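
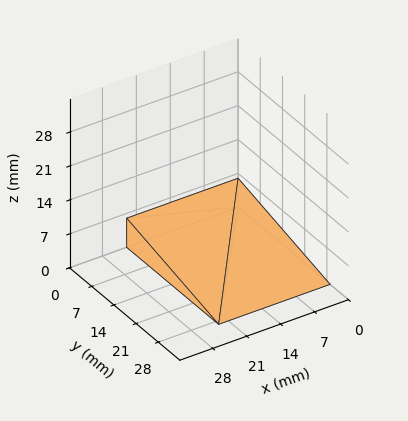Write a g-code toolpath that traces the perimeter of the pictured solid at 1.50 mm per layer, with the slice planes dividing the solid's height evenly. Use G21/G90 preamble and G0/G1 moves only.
Reading the render: the shape is a wedge (ramp): 23 × 29 mm base, rising to 6 mm along the y=0 edge and sloping linearly to z=0 at y=29 (dimensions read to the nearest mm from the axis ticks). For the g-code, the solid's height is divided into equal slices at the stated Δz and each level perimeter traced with G1 moves after a G0 lift.

; perimeter-only toolpath
G21 ; units = mm
G90 ; absolute positioning
G28 ; home
; layer 1
G0 Z1.50
G0 X0.00 Y0.00
G1 X23.00 Y0.00
G1 X23.00 Y21.75
G1 X0.00 Y21.75
G1 X0.00 Y0.00
; layer 2
G0 Z3.00
G0 X0.00 Y0.00
G1 X23.00 Y0.00
G1 X23.00 Y14.50
G1 X0.00 Y14.50
G1 X0.00 Y0.00
; layer 3
G0 Z4.50
G0 X0.00 Y0.00
G1 X23.00 Y0.00
G1 X23.00 Y7.25
G1 X0.00 Y7.25
G1 X0.00 Y0.00
M2 ; end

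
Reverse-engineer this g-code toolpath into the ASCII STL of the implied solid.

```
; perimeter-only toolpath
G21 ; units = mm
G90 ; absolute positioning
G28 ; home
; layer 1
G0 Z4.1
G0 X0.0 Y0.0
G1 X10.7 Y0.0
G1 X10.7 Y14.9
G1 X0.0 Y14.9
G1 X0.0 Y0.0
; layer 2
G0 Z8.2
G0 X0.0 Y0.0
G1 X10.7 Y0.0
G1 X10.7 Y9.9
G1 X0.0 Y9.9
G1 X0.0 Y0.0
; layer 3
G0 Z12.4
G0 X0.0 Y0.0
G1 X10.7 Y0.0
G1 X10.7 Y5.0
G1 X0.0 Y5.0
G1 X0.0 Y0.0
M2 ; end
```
solid part
  facet normal 0.0000 0.0000 -1.0000
    outer loop
      vertex 10.7 19.8 0.0
      vertex 10.7 0.0 0.0
      vertex 0.0 0.0 0.0
    endloop
  endfacet
  facet normal 0.0000 0.0000 -1.0000
    outer loop
      vertex 0.0 19.8 0.0
      vertex 10.7 19.8 0.0
      vertex 0.0 0.0 0.0
    endloop
  endfacet
  facet normal 0.0000 -1.0000 0.0000
    outer loop
      vertex 0.0 0.0 0.0
      vertex 10.7 0.0 0.0
      vertex 10.7 0.0 16.5
    endloop
  endfacet
  facet normal 0.0000 -1.0000 0.0000
    outer loop
      vertex 0.0 0.0 0.0
      vertex 10.7 0.0 16.5
      vertex 0.0 0.0 16.5
    endloop
  endfacet
  facet normal 0.0000 0.6402 0.7682
    outer loop
      vertex 0.0 0.0 16.5
      vertex 10.7 0.0 16.5
      vertex 10.7 19.8 0.0
    endloop
  endfacet
  facet normal 0.0000 0.6402 0.7682
    outer loop
      vertex 0.0 0.0 16.5
      vertex 10.7 19.8 0.0
      vertex 0.0 19.8 0.0
    endloop
  endfacet
  facet normal -1.0000 0.0000 0.0000
    outer loop
      vertex 0.0 0.0 16.5
      vertex 0.0 19.8 0.0
      vertex 0.0 0.0 0.0
    endloop
  endfacet
  facet normal 1.0000 0.0000 0.0000
    outer loop
      vertex 10.7 0.0 0.0
      vertex 10.7 19.8 0.0
      vertex 10.7 0.0 16.5
    endloop
  endfacet
endsolid part

The G0 Z moves step by Δz≈4.1 mm. The G1 loops shrink linearly with z, so the solid tapers from its base footprint up to z≈16.5. Closing with a flat bottom cap and the tapered top and triangulating gives 8 facets — a wedge (ramp): 10.7 × 19.8 mm base, rising to 16.5 mm along the y=0 edge and sloping linearly to z=0 at y=19.8.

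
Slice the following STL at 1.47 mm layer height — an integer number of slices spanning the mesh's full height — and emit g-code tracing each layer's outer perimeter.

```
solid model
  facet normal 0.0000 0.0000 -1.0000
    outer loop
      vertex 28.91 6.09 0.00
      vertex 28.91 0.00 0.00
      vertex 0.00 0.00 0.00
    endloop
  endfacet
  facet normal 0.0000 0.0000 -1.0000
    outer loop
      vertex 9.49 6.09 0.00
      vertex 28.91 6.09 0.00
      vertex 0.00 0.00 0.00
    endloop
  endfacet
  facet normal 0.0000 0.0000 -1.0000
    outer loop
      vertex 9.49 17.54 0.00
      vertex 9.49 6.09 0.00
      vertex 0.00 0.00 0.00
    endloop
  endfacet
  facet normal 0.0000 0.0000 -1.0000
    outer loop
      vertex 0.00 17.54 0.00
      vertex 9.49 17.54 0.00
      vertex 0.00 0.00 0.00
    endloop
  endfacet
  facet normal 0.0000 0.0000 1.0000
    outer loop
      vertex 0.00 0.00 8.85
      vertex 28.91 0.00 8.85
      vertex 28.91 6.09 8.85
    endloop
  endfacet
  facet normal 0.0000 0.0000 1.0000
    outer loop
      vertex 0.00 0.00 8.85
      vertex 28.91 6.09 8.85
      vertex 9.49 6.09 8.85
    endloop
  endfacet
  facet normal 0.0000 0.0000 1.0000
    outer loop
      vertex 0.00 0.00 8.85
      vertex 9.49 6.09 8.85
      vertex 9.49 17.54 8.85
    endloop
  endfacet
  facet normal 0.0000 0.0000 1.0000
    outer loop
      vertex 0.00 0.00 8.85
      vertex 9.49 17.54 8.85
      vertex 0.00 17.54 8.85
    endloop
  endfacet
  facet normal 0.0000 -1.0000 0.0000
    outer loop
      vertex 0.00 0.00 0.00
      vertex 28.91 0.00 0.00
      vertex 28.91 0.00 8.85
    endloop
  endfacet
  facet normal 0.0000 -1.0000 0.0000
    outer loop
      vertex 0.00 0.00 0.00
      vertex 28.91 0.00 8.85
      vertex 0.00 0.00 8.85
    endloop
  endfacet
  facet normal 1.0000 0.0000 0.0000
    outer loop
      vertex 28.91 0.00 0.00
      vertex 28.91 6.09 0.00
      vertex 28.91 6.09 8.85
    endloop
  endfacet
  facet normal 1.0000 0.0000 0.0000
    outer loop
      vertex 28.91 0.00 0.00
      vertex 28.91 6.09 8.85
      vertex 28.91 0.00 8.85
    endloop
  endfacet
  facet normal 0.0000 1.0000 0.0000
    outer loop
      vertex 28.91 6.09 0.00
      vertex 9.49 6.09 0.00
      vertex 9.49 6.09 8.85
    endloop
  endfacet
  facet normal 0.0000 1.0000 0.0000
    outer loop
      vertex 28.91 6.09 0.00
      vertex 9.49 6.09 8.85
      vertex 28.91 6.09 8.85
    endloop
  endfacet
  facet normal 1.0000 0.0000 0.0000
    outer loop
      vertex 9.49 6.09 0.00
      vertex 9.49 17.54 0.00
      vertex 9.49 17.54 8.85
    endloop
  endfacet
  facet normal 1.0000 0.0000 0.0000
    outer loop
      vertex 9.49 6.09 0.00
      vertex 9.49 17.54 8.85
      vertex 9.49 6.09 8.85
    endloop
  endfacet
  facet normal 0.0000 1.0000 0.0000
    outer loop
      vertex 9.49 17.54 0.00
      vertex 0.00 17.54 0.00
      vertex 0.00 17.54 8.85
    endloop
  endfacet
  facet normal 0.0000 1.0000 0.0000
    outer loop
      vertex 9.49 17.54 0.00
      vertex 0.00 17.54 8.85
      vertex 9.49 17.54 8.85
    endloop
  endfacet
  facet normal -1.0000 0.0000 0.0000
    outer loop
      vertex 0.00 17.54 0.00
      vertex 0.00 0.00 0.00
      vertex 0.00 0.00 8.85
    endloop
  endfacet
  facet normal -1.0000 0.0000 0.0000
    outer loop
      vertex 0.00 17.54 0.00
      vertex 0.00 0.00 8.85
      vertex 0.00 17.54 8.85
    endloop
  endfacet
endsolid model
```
; perimeter-only toolpath
G21 ; units = mm
G90 ; absolute positioning
G28 ; home
; layer 1
G0 Z1.47
G0 X0.00 Y0.00
G1 X28.91 Y0.00
G1 X28.91 Y6.09
G1 X9.49 Y6.09
G1 X9.49 Y17.54
G1 X0.00 Y17.54
G1 X0.00 Y0.00
; layer 2
G0 Z2.95
G0 X0.00 Y0.00
G1 X28.91 Y0.00
G1 X28.91 Y6.09
G1 X9.49 Y6.09
G1 X9.49 Y17.54
G1 X0.00 Y17.54
G1 X0.00 Y0.00
; layer 3
G0 Z4.42
G0 X0.00 Y0.00
G1 X28.91 Y0.00
G1 X28.91 Y6.09
G1 X9.49 Y6.09
G1 X9.49 Y17.54
G1 X0.00 Y17.54
G1 X0.00 Y0.00
; layer 4
G0 Z5.90
G0 X0.00 Y0.00
G1 X28.91 Y0.00
G1 X28.91 Y6.09
G1 X9.49 Y6.09
G1 X9.49 Y17.54
G1 X0.00 Y17.54
G1 X0.00 Y0.00
; layer 5
G0 Z7.37
G0 X0.00 Y0.00
G1 X28.91 Y0.00
G1 X28.91 Y6.09
G1 X9.49 Y6.09
G1 X9.49 Y17.54
G1 X0.00 Y17.54
G1 X0.00 Y0.00
; layer 6
G0 Z8.85
G0 X0.00 Y0.00
G1 X28.91 Y0.00
G1 X28.91 Y6.09
G1 X9.49 Y6.09
G1 X9.49 Y17.54
G1 X0.00 Y17.54
G1 X0.00 Y0.00
M2 ; end

The solid is an L-shaped prism: outer 28.9 × 17.5 mm, arm thicknesses ≈ 6.09 mm (horizontal) and 9.49 mm (vertical), extruded 8.85 mm in z. Slicing at Δz = 1.47 mm — 6 equal slices spanning the solid's height, so layer i sits at z = i·h/6 — gives 6 non-empty perimeters. Each is a 6-segment closed polygon; G0 lifts to the layer z and rapids to the start vertex, then G1 traces the edges.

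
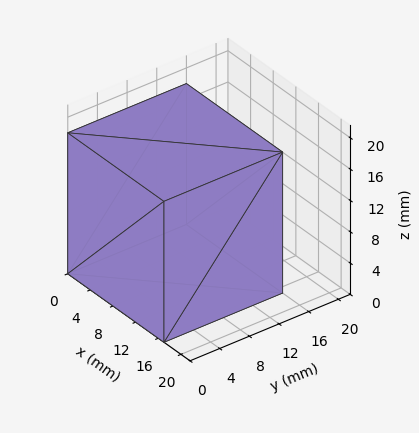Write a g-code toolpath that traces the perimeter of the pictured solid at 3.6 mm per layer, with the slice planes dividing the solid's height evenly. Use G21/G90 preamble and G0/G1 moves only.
Reading the render: the shape is a rectangular box, roughly 17 × 16 mm footprint and 18 mm tall (dimensions read to the nearest mm from the axis ticks). For the g-code, the solid's height is divided into equal slices at the stated Δz and each level perimeter traced with G1 moves after a G0 lift.

; perimeter-only toolpath
G21 ; units = mm
G90 ; absolute positioning
G28 ; home
; layer 1
G0 Z3.6
G0 X0.0 Y0.0
G1 X17.0 Y0.0
G1 X17.0 Y16.0
G1 X0.0 Y16.0
G1 X0.0 Y0.0
; layer 2
G0 Z7.2
G0 X0.0 Y0.0
G1 X17.0 Y0.0
G1 X17.0 Y16.0
G1 X0.0 Y16.0
G1 X0.0 Y0.0
; layer 3
G0 Z10.8
G0 X0.0 Y0.0
G1 X17.0 Y0.0
G1 X17.0 Y16.0
G1 X0.0 Y16.0
G1 X0.0 Y0.0
; layer 4
G0 Z14.4
G0 X0.0 Y0.0
G1 X17.0 Y0.0
G1 X17.0 Y16.0
G1 X0.0 Y16.0
G1 X0.0 Y0.0
; layer 5
G0 Z18.0
G0 X0.0 Y0.0
G1 X17.0 Y0.0
G1 X17.0 Y16.0
G1 X0.0 Y16.0
G1 X0.0 Y0.0
M2 ; end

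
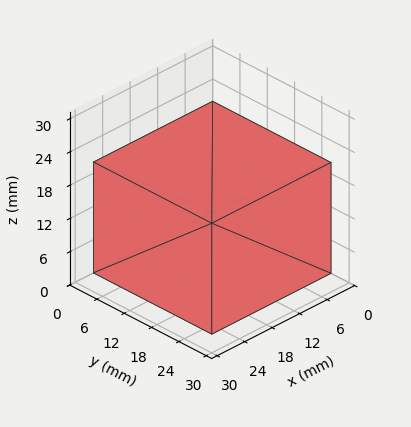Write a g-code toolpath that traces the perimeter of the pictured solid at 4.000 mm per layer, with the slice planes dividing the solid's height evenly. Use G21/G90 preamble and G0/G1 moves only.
Reading the render: the shape is a rectangular box, roughly 26 × 26 mm footprint and 20 mm tall (dimensions read to the nearest mm from the axis ticks). For the g-code, the solid's height is divided into equal slices at the stated Δz and each level perimeter traced with G1 moves after a G0 lift.

; perimeter-only toolpath
G21 ; units = mm
G90 ; absolute positioning
G28 ; home
; layer 1
G0 Z4.000
G0 X0.000 Y0.000
G1 X26.000 Y0.000
G1 X26.000 Y26.000
G1 X0.000 Y26.000
G1 X0.000 Y0.000
; layer 2
G0 Z8.000
G0 X0.000 Y0.000
G1 X26.000 Y0.000
G1 X26.000 Y26.000
G1 X0.000 Y26.000
G1 X0.000 Y0.000
; layer 3
G0 Z12.000
G0 X0.000 Y0.000
G1 X26.000 Y0.000
G1 X26.000 Y26.000
G1 X0.000 Y26.000
G1 X0.000 Y0.000
; layer 4
G0 Z16.000
G0 X0.000 Y0.000
G1 X26.000 Y0.000
G1 X26.000 Y26.000
G1 X0.000 Y26.000
G1 X0.000 Y0.000
; layer 5
G0 Z20.000
G0 X0.000 Y0.000
G1 X26.000 Y0.000
G1 X26.000 Y26.000
G1 X0.000 Y26.000
G1 X0.000 Y0.000
M2 ; end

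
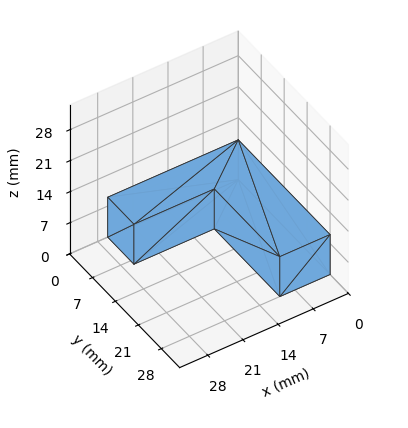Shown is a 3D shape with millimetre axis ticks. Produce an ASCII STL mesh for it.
Reading the render: the shape is an L-shaped prism: outer 26 × 28 mm, arm thicknesses ≈ 8 mm (horizontal) and 10 mm (vertical), extruded 9 mm in z (dimensions read to the nearest mm from the axis ticks). For the STL, each face is triangulated and given an outward normal.

solid part
  facet normal 0.0000 0.0000 -1.0000
    outer loop
      vertex 26.000 8.000 0.000
      vertex 26.000 0.000 0.000
      vertex 0.000 0.000 0.000
    endloop
  endfacet
  facet normal 0.0000 0.0000 -1.0000
    outer loop
      vertex 10.000 8.000 0.000
      vertex 26.000 8.000 0.000
      vertex 0.000 0.000 0.000
    endloop
  endfacet
  facet normal 0.0000 0.0000 -1.0000
    outer loop
      vertex 10.000 28.000 0.000
      vertex 10.000 8.000 0.000
      vertex 0.000 0.000 0.000
    endloop
  endfacet
  facet normal 0.0000 0.0000 -1.0000
    outer loop
      vertex 0.000 28.000 0.000
      vertex 10.000 28.000 0.000
      vertex 0.000 0.000 0.000
    endloop
  endfacet
  facet normal 0.0000 0.0000 1.0000
    outer loop
      vertex 0.000 0.000 9.000
      vertex 26.000 0.000 9.000
      vertex 26.000 8.000 9.000
    endloop
  endfacet
  facet normal 0.0000 0.0000 1.0000
    outer loop
      vertex 0.000 0.000 9.000
      vertex 26.000 8.000 9.000
      vertex 10.000 8.000 9.000
    endloop
  endfacet
  facet normal 0.0000 0.0000 1.0000
    outer loop
      vertex 0.000 0.000 9.000
      vertex 10.000 8.000 9.000
      vertex 10.000 28.000 9.000
    endloop
  endfacet
  facet normal 0.0000 0.0000 1.0000
    outer loop
      vertex 0.000 0.000 9.000
      vertex 10.000 28.000 9.000
      vertex 0.000 28.000 9.000
    endloop
  endfacet
  facet normal 0.0000 -1.0000 0.0000
    outer loop
      vertex 0.000 0.000 0.000
      vertex 26.000 0.000 0.000
      vertex 26.000 0.000 9.000
    endloop
  endfacet
  facet normal 0.0000 -1.0000 0.0000
    outer loop
      vertex 0.000 0.000 0.000
      vertex 26.000 0.000 9.000
      vertex 0.000 0.000 9.000
    endloop
  endfacet
  facet normal 1.0000 0.0000 0.0000
    outer loop
      vertex 26.000 0.000 0.000
      vertex 26.000 8.000 0.000
      vertex 26.000 8.000 9.000
    endloop
  endfacet
  facet normal 1.0000 0.0000 0.0000
    outer loop
      vertex 26.000 0.000 0.000
      vertex 26.000 8.000 9.000
      vertex 26.000 0.000 9.000
    endloop
  endfacet
  facet normal 0.0000 1.0000 0.0000
    outer loop
      vertex 26.000 8.000 0.000
      vertex 10.000 8.000 0.000
      vertex 10.000 8.000 9.000
    endloop
  endfacet
  facet normal 0.0000 1.0000 0.0000
    outer loop
      vertex 26.000 8.000 0.000
      vertex 10.000 8.000 9.000
      vertex 26.000 8.000 9.000
    endloop
  endfacet
  facet normal 1.0000 0.0000 0.0000
    outer loop
      vertex 10.000 8.000 0.000
      vertex 10.000 28.000 0.000
      vertex 10.000 28.000 9.000
    endloop
  endfacet
  facet normal 1.0000 0.0000 0.0000
    outer loop
      vertex 10.000 8.000 0.000
      vertex 10.000 28.000 9.000
      vertex 10.000 8.000 9.000
    endloop
  endfacet
  facet normal 0.0000 1.0000 0.0000
    outer loop
      vertex 10.000 28.000 0.000
      vertex 0.000 28.000 0.000
      vertex 0.000 28.000 9.000
    endloop
  endfacet
  facet normal 0.0000 1.0000 0.0000
    outer loop
      vertex 10.000 28.000 0.000
      vertex 0.000 28.000 9.000
      vertex 10.000 28.000 9.000
    endloop
  endfacet
  facet normal -1.0000 0.0000 0.0000
    outer loop
      vertex 0.000 28.000 0.000
      vertex 0.000 0.000 0.000
      vertex 0.000 0.000 9.000
    endloop
  endfacet
  facet normal -1.0000 0.0000 0.0000
    outer loop
      vertex 0.000 28.000 0.000
      vertex 0.000 0.000 9.000
      vertex 0.000 28.000 9.000
    endloop
  endfacet
endsolid part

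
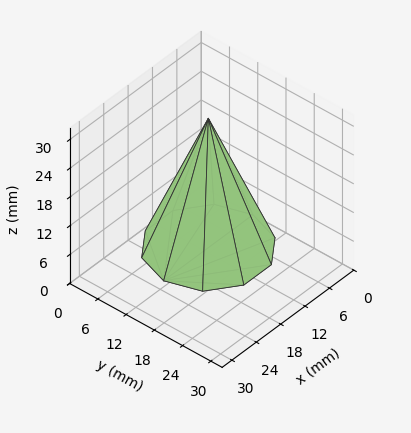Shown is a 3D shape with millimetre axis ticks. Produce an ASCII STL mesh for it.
Reading the render: the shape is a regular 10-sided pyramid, base circumscribed radius ≈ 11 mm, apex at z ≈ 27 mm (dimensions read to the nearest mm from the axis ticks). For the STL, each face is triangulated and given an outward normal.

solid part
  facet normal 0.0000 0.0000 -1.0000
    outer loop
      vertex 14.40 21.46 0.00
      vertex 19.90 17.47 0.00
      vertex 22.00 11.00 0.00
    endloop
  endfacet
  facet normal 0.0000 0.0000 -1.0000
    outer loop
      vertex 7.60 21.46 0.00
      vertex 14.40 21.46 0.00
      vertex 22.00 11.00 0.00
    endloop
  endfacet
  facet normal 0.0000 0.0000 -1.0000
    outer loop
      vertex 2.10 17.47 0.00
      vertex 7.60 21.46 0.00
      vertex 22.00 11.00 0.00
    endloop
  endfacet
  facet normal 0.0000 0.0000 -1.0000
    outer loop
      vertex 0.00 11.00 0.00
      vertex 2.10 17.47 0.00
      vertex 22.00 11.00 0.00
    endloop
  endfacet
  facet normal 0.0000 0.0000 -1.0000
    outer loop
      vertex 2.10 4.53 0.00
      vertex 0.00 11.00 0.00
      vertex 22.00 11.00 0.00
    endloop
  endfacet
  facet normal 0.0000 0.0000 -1.0000
    outer loop
      vertex 7.60 0.54 0.00
      vertex 2.10 4.53 0.00
      vertex 22.00 11.00 0.00
    endloop
  endfacet
  facet normal 0.0000 0.0000 -1.0000
    outer loop
      vertex 14.40 0.54 0.00
      vertex 7.60 0.54 0.00
      vertex 22.00 11.00 0.00
    endloop
  endfacet
  facet normal 0.0000 0.0000 -1.0000
    outer loop
      vertex 19.90 4.53 0.00
      vertex 14.40 0.54 0.00
      vertex 22.00 11.00 0.00
    endloop
  endfacet
  facet normal 0.8869 0.2879 0.3613
    outer loop
      vertex 22.00 11.00 0.00
      vertex 19.90 17.47 0.00
      vertex 11.00 11.00 27.00
    endloop
  endfacet
  facet normal 0.5475 0.7547 0.3613
    outer loop
      vertex 19.90 17.47 0.00
      vertex 14.40 21.46 0.00
      vertex 11.00 11.00 27.00
    endloop
  endfacet
  facet normal 0.0000 0.9325 0.3612
    outer loop
      vertex 14.40 21.46 0.00
      vertex 7.60 21.46 0.00
      vertex 11.00 11.00 27.00
    endloop
  endfacet
  facet normal -0.5475 0.7547 0.3613
    outer loop
      vertex 7.60 21.46 0.00
      vertex 2.10 17.47 0.00
      vertex 11.00 11.00 27.00
    endloop
  endfacet
  facet normal -0.8869 0.2879 0.3613
    outer loop
      vertex 2.10 17.47 0.00
      vertex 0.00 11.00 0.00
      vertex 11.00 11.00 27.00
    endloop
  endfacet
  facet normal -0.8869 -0.2879 0.3613
    outer loop
      vertex 0.00 11.00 0.00
      vertex 2.10 4.53 0.00
      vertex 11.00 11.00 27.00
    endloop
  endfacet
  facet normal -0.5475 -0.7547 0.3613
    outer loop
      vertex 2.10 4.53 0.00
      vertex 7.60 0.54 0.00
      vertex 11.00 11.00 27.00
    endloop
  endfacet
  facet normal 0.0000 -0.9325 0.3612
    outer loop
      vertex 7.60 0.54 0.00
      vertex 14.40 0.54 0.00
      vertex 11.00 11.00 27.00
    endloop
  endfacet
  facet normal 0.5475 -0.7547 0.3613
    outer loop
      vertex 14.40 0.54 0.00
      vertex 19.90 4.53 0.00
      vertex 11.00 11.00 27.00
    endloop
  endfacet
  facet normal 0.8869 -0.2879 0.3613
    outer loop
      vertex 19.90 4.53 0.00
      vertex 22.00 11.00 0.00
      vertex 11.00 11.00 27.00
    endloop
  endfacet
endsolid part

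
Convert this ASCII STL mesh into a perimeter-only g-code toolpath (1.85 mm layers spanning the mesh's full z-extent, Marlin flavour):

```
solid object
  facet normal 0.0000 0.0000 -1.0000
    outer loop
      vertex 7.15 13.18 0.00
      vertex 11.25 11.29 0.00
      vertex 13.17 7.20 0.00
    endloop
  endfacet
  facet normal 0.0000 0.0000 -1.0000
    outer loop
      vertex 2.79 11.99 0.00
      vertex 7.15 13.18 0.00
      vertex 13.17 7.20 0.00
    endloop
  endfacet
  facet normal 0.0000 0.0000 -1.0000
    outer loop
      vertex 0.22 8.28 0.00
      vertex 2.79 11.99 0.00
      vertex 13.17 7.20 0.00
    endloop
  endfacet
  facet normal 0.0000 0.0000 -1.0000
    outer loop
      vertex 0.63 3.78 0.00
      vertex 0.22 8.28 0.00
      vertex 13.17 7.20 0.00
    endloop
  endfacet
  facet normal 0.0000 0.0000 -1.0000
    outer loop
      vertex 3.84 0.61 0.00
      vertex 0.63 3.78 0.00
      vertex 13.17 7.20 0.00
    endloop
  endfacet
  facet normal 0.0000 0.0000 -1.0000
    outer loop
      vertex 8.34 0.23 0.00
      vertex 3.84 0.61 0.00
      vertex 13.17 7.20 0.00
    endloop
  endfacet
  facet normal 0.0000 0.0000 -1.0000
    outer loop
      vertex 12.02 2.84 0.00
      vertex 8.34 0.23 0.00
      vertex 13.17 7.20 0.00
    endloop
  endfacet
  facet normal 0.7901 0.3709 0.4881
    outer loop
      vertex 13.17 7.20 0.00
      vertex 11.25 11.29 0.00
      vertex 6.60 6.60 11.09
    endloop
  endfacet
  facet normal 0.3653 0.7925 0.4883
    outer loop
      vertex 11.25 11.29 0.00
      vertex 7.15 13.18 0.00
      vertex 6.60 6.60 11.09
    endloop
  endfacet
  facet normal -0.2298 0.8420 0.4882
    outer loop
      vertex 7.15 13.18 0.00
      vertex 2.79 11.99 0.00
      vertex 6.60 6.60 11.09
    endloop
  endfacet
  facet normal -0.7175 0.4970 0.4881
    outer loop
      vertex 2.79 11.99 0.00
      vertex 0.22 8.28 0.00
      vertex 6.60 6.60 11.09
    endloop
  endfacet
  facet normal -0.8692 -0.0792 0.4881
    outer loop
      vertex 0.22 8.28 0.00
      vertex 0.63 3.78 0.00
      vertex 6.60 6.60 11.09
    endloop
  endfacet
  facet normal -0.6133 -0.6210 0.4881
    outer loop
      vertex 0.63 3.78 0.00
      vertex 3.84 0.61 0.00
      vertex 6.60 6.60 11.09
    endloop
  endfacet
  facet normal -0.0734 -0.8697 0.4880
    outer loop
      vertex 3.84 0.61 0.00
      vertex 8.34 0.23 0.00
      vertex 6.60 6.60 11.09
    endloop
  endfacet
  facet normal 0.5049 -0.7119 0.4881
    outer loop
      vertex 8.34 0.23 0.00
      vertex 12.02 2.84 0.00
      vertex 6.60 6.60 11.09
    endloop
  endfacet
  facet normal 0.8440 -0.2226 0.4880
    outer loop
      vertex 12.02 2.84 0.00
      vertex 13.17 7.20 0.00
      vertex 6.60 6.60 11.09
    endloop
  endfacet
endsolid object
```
; perimeter-only toolpath
G21 ; units = mm
G90 ; absolute positioning
G28 ; home
; layer 1
G0 Z1.85
G0 X12.07 Y7.10
G1 X10.48 Y10.51
G1 X7.06 Y12.08
G1 X3.43 Y11.09
G1 X1.28 Y8.00
G1 X1.63 Y4.25
G1 X4.30 Y1.61
G1 X8.05 Y1.29
G1 X11.12 Y3.47
G1 X12.07 Y7.10
; layer 2
G0 Z3.70
G0 X10.98 Y7.00
G1 X9.70 Y9.73
G1 X6.97 Y10.99
G1 X4.06 Y10.19
G1 X2.35 Y7.72
G1 X2.62 Y4.72
G1 X4.76 Y2.61
G1 X7.76 Y2.35
G1 X10.21 Y4.09
G1 X10.98 Y7.00
; layer 3
G0 Z5.54
G0 X9.88 Y6.90
G1 X8.93 Y8.95
G1 X6.88 Y9.89
G1 X4.70 Y9.29
G1 X3.41 Y7.44
G1 X3.61 Y5.19
G1 X5.22 Y3.60
G1 X7.47 Y3.42
G1 X9.31 Y4.72
G1 X9.88 Y6.90
; layer 4
G0 Z7.39
G0 X8.79 Y6.80
G1 X8.15 Y8.16
G1 X6.78 Y8.79
G1 X5.33 Y8.40
G1 X4.47 Y7.16
G1 X4.61 Y5.66
G1 X5.68 Y4.60
G1 X7.18 Y4.48
G1 X8.41 Y5.35
G1 X8.79 Y6.80
; layer 5
G0 Z9.24
G0 X7.69 Y6.70
G1 X7.38 Y7.38
G1 X6.69 Y7.70
G1 X5.96 Y7.50
G1 X5.54 Y6.88
G1 X5.61 Y6.13
G1 X6.14 Y5.60
G1 X6.89 Y5.54
G1 X7.50 Y5.97
G1 X7.69 Y6.70
M2 ; end

The solid is a regular 9-sided pyramid, base circumscribed radius ≈ 6.6 mm, apex at z ≈ 11.1 mm. Slicing at Δz = 1.85 mm — 6 equal slices spanning the solid's height, so layer i sits at z = i·h/6 — gives 5 non-empty perimeters. Each is a 9-segment closed polygon; G0 lifts to the layer z and rapids to the start vertex, then G1 traces the edges. The cross-section shrinks linearly with z (the slice at the apex is degenerate and omitted).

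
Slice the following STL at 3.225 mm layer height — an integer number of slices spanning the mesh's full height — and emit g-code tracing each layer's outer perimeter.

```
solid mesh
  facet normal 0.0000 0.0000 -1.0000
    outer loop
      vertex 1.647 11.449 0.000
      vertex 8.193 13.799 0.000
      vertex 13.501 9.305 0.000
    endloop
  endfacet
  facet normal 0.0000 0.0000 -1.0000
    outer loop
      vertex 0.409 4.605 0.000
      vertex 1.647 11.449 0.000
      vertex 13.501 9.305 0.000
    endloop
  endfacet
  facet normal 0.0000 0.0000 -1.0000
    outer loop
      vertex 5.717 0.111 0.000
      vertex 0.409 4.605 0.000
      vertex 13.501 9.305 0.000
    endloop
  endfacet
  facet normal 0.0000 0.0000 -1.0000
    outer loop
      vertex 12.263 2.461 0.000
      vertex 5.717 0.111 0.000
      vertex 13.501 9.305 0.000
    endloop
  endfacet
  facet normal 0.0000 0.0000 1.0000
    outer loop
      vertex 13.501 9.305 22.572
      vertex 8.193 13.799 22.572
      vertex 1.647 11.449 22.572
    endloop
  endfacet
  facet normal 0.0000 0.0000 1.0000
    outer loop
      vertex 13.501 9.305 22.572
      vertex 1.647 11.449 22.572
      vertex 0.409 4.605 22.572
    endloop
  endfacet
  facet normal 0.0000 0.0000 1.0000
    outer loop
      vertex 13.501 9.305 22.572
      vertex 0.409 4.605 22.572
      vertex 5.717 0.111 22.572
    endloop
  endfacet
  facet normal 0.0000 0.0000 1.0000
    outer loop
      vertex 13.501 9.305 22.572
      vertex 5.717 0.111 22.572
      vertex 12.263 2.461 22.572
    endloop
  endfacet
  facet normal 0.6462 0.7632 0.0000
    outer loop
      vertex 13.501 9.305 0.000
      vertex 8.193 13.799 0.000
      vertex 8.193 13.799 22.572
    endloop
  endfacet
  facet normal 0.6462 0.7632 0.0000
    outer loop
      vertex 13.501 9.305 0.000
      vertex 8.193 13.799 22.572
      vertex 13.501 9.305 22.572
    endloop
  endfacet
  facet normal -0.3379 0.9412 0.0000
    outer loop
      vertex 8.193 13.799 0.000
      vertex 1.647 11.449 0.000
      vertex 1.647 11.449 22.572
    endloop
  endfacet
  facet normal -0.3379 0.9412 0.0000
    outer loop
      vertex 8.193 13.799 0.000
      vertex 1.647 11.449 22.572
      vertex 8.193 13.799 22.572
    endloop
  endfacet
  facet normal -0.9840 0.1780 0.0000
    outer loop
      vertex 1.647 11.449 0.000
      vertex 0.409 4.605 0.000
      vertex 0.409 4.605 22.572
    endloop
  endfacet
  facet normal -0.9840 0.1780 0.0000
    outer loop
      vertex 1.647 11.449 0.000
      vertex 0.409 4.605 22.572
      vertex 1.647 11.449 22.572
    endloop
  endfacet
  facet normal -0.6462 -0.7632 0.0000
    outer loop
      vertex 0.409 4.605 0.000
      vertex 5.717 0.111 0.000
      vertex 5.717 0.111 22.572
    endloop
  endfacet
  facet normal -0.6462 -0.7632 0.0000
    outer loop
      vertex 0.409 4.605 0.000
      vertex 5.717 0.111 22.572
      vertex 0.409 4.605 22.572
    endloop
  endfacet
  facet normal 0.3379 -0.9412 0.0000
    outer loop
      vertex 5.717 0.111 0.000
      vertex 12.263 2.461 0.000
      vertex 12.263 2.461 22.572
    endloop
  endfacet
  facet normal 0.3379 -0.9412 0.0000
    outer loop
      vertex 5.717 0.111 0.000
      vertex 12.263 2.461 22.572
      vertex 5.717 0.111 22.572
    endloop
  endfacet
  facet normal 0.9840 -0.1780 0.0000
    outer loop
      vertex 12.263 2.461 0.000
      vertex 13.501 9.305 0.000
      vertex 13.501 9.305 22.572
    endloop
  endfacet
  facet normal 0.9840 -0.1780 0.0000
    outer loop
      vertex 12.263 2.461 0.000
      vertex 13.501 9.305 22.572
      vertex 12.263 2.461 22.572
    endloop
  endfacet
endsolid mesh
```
; perimeter-only toolpath
G21 ; units = mm
G90 ; absolute positioning
G28 ; home
; layer 1
G0 Z3.225
G0 X13.501 Y9.305
G1 X8.193 Y13.799
G1 X1.647 Y11.449
G1 X0.409 Y4.605
G1 X5.717 Y0.111
G1 X12.263 Y2.461
G1 X13.501 Y9.305
; layer 2
G0 Z6.449
G0 X13.501 Y9.305
G1 X8.193 Y13.799
G1 X1.647 Y11.449
G1 X0.409 Y4.605
G1 X5.717 Y0.111
G1 X12.263 Y2.461
G1 X13.501 Y9.305
; layer 3
G0 Z9.674
G0 X13.501 Y9.305
G1 X8.193 Y13.799
G1 X1.647 Y11.449
G1 X0.409 Y4.605
G1 X5.717 Y0.111
G1 X12.263 Y2.461
G1 X13.501 Y9.305
; layer 4
G0 Z12.898
G0 X13.501 Y9.305
G1 X8.193 Y13.799
G1 X1.647 Y11.449
G1 X0.409 Y4.605
G1 X5.717 Y0.111
G1 X12.263 Y2.461
G1 X13.501 Y9.305
; layer 5
G0 Z16.123
G0 X13.501 Y9.305
G1 X8.193 Y13.799
G1 X1.647 Y11.449
G1 X0.409 Y4.605
G1 X5.717 Y0.111
G1 X12.263 Y2.461
G1 X13.501 Y9.305
; layer 6
G0 Z19.347
G0 X13.501 Y9.305
G1 X8.193 Y13.799
G1 X1.647 Y11.449
G1 X0.409 Y4.605
G1 X5.717 Y0.111
G1 X12.263 Y2.461
G1 X13.501 Y9.305
; layer 7
G0 Z22.572
G0 X13.501 Y9.305
G1 X8.193 Y13.799
G1 X1.647 Y11.449
G1 X0.409 Y4.605
G1 X5.717 Y0.111
G1 X12.263 Y2.461
G1 X13.501 Y9.305
M2 ; end

The solid is a regular 6-sided prism (a cylinder approximated with 6 flat sides), circumscribed radius ≈ 6.96 mm, height ≈ 22.6 mm. Slicing at Δz = 3.225 mm — 7 equal slices spanning the solid's height, so layer i sits at z = i·h/7 — gives 7 non-empty perimeters. Each is a 6-segment closed polygon; G0 lifts to the layer z and rapids to the start vertex, then G1 traces the edges.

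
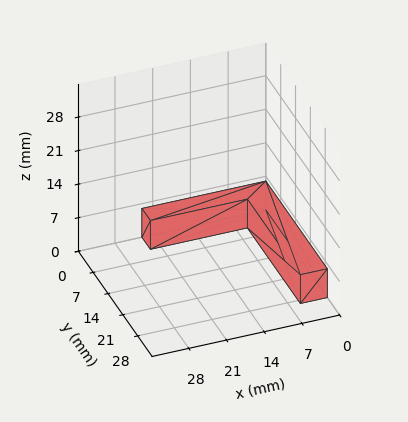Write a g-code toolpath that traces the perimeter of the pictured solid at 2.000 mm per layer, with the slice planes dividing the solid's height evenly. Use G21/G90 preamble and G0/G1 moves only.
Reading the render: the shape is an L-shaped prism: outer 23 × 29 mm, arm thicknesses ≈ 4 mm (horizontal) and 5 mm (vertical), extruded 6 mm in z (dimensions read to the nearest mm from the axis ticks). For the g-code, the solid's height is divided into equal slices at the stated Δz and each level perimeter traced with G1 moves after a G0 lift.

; perimeter-only toolpath
G21 ; units = mm
G90 ; absolute positioning
G28 ; home
; layer 1
G0 Z2.000
G0 X0.000 Y0.000
G1 X23.000 Y0.000
G1 X23.000 Y4.000
G1 X5.000 Y4.000
G1 X5.000 Y29.000
G1 X0.000 Y29.000
G1 X0.000 Y0.000
; layer 2
G0 Z4.000
G0 X0.000 Y0.000
G1 X23.000 Y0.000
G1 X23.000 Y4.000
G1 X5.000 Y4.000
G1 X5.000 Y29.000
G1 X0.000 Y29.000
G1 X0.000 Y0.000
; layer 3
G0 Z6.000
G0 X0.000 Y0.000
G1 X23.000 Y0.000
G1 X23.000 Y4.000
G1 X5.000 Y4.000
G1 X5.000 Y29.000
G1 X0.000 Y29.000
G1 X0.000 Y0.000
M2 ; end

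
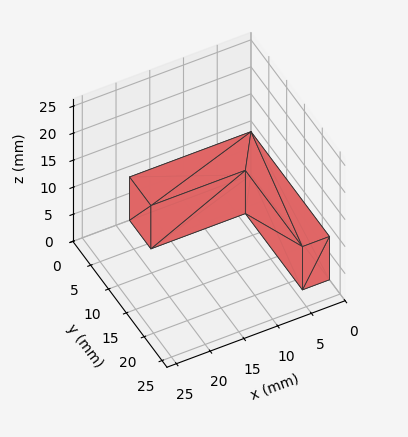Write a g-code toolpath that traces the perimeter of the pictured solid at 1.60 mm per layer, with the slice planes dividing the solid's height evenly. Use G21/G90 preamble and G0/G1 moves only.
Reading the render: the shape is an L-shaped prism: outer 18 × 22 mm, arm thicknesses ≈ 6 mm (horizontal) and 4 mm (vertical), extruded 8 mm in z (dimensions read to the nearest mm from the axis ticks). For the g-code, the solid's height is divided into equal slices at the stated Δz and each level perimeter traced with G1 moves after a G0 lift.

; perimeter-only toolpath
G21 ; units = mm
G90 ; absolute positioning
G28 ; home
; layer 1
G0 Z1.60
G0 X0.00 Y0.00
G1 X18.00 Y0.00
G1 X18.00 Y6.00
G1 X4.00 Y6.00
G1 X4.00 Y22.00
G1 X0.00 Y22.00
G1 X0.00 Y0.00
; layer 2
G0 Z3.20
G0 X0.00 Y0.00
G1 X18.00 Y0.00
G1 X18.00 Y6.00
G1 X4.00 Y6.00
G1 X4.00 Y22.00
G1 X0.00 Y22.00
G1 X0.00 Y0.00
; layer 3
G0 Z4.80
G0 X0.00 Y0.00
G1 X18.00 Y0.00
G1 X18.00 Y6.00
G1 X4.00 Y6.00
G1 X4.00 Y22.00
G1 X0.00 Y22.00
G1 X0.00 Y0.00
; layer 4
G0 Z6.40
G0 X0.00 Y0.00
G1 X18.00 Y0.00
G1 X18.00 Y6.00
G1 X4.00 Y6.00
G1 X4.00 Y22.00
G1 X0.00 Y22.00
G1 X0.00 Y0.00
; layer 5
G0 Z8.00
G0 X0.00 Y0.00
G1 X18.00 Y0.00
G1 X18.00 Y6.00
G1 X4.00 Y6.00
G1 X4.00 Y22.00
G1 X0.00 Y22.00
G1 X0.00 Y0.00
M2 ; end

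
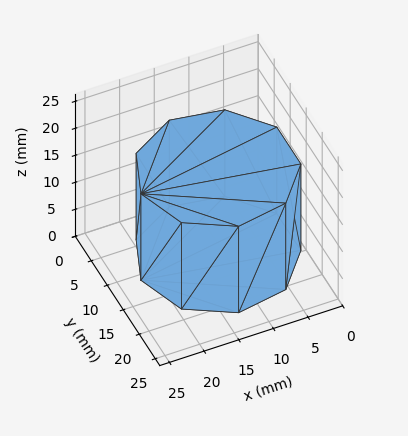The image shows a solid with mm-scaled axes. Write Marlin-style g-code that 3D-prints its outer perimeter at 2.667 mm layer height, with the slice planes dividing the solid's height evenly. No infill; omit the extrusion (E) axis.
Reading the render: the shape is a regular 9-sided prism (a cylinder approximated with 9 flat sides), circumscribed radius ≈ 11 mm, height ≈ 16 mm (dimensions read to the nearest mm from the axis ticks). For the g-code, the solid's height is divided into equal slices at the stated Δz and each level perimeter traced with G1 moves after a G0 lift.

; perimeter-only toolpath
G21 ; units = mm
G90 ; absolute positioning
G28 ; home
; layer 1
G0 Z2.667
G0 X22.000 Y11.000
G1 X19.426 Y18.071
G1 X12.910 Y21.833
G1 X5.500 Y20.526
G1 X0.663 Y14.762
G1 X0.663 Y7.238
G1 X5.500 Y1.474
G1 X12.910 Y0.167
G1 X19.426 Y3.929
G1 X22.000 Y11.000
; layer 2
G0 Z5.333
G0 X22.000 Y11.000
G1 X19.426 Y18.071
G1 X12.910 Y21.833
G1 X5.500 Y20.526
G1 X0.663 Y14.762
G1 X0.663 Y7.238
G1 X5.500 Y1.474
G1 X12.910 Y0.167
G1 X19.426 Y3.929
G1 X22.000 Y11.000
; layer 3
G0 Z8.000
G0 X22.000 Y11.000
G1 X19.426 Y18.071
G1 X12.910 Y21.833
G1 X5.500 Y20.526
G1 X0.663 Y14.762
G1 X0.663 Y7.238
G1 X5.500 Y1.474
G1 X12.910 Y0.167
G1 X19.426 Y3.929
G1 X22.000 Y11.000
; layer 4
G0 Z10.667
G0 X22.000 Y11.000
G1 X19.426 Y18.071
G1 X12.910 Y21.833
G1 X5.500 Y20.526
G1 X0.663 Y14.762
G1 X0.663 Y7.238
G1 X5.500 Y1.474
G1 X12.910 Y0.167
G1 X19.426 Y3.929
G1 X22.000 Y11.000
; layer 5
G0 Z13.333
G0 X22.000 Y11.000
G1 X19.426 Y18.071
G1 X12.910 Y21.833
G1 X5.500 Y20.526
G1 X0.663 Y14.762
G1 X0.663 Y7.238
G1 X5.500 Y1.474
G1 X12.910 Y0.167
G1 X19.426 Y3.929
G1 X22.000 Y11.000
; layer 6
G0 Z16.000
G0 X22.000 Y11.000
G1 X19.426 Y18.071
G1 X12.910 Y21.833
G1 X5.500 Y20.526
G1 X0.663 Y14.762
G1 X0.663 Y7.238
G1 X5.500 Y1.474
G1 X12.910 Y0.167
G1 X19.426 Y3.929
G1 X22.000 Y11.000
M2 ; end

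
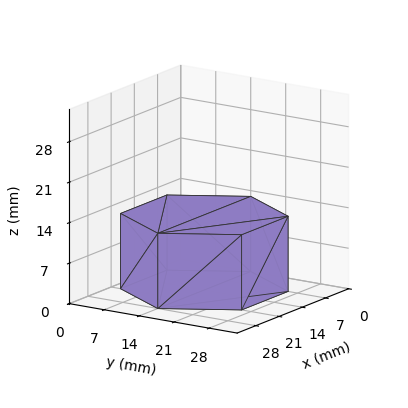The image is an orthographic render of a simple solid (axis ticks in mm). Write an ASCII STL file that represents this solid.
Reading the render: the shape is a regular 6-sided prism (a cylinder approximated with 6 flat sides), circumscribed radius ≈ 14 mm, height ≈ 13 mm (dimensions read to the nearest mm from the axis ticks). For the STL, each face is triangulated and given an outward normal.

solid part
  facet normal 0.0000 0.0000 -1.0000
    outer loop
      vertex 7.00 26.12 0.00
      vertex 21.00 26.12 0.00
      vertex 28.00 14.00 0.00
    endloop
  endfacet
  facet normal 0.0000 0.0000 -1.0000
    outer loop
      vertex 0.00 14.00 0.00
      vertex 7.00 26.12 0.00
      vertex 28.00 14.00 0.00
    endloop
  endfacet
  facet normal 0.0000 0.0000 -1.0000
    outer loop
      vertex 7.00 1.88 0.00
      vertex 0.00 14.00 0.00
      vertex 28.00 14.00 0.00
    endloop
  endfacet
  facet normal 0.0000 0.0000 -1.0000
    outer loop
      vertex 21.00 1.88 0.00
      vertex 7.00 1.88 0.00
      vertex 28.00 14.00 0.00
    endloop
  endfacet
  facet normal 0.0000 0.0000 1.0000
    outer loop
      vertex 28.00 14.00 13.00
      vertex 21.00 26.12 13.00
      vertex 7.00 26.12 13.00
    endloop
  endfacet
  facet normal 0.0000 0.0000 1.0000
    outer loop
      vertex 28.00 14.00 13.00
      vertex 7.00 26.12 13.00
      vertex 0.00 14.00 13.00
    endloop
  endfacet
  facet normal 0.0000 0.0000 1.0000
    outer loop
      vertex 28.00 14.00 13.00
      vertex 0.00 14.00 13.00
      vertex 7.00 1.88 13.00
    endloop
  endfacet
  facet normal 0.0000 0.0000 1.0000
    outer loop
      vertex 28.00 14.00 13.00
      vertex 7.00 1.88 13.00
      vertex 21.00 1.88 13.00
    endloop
  endfacet
  facet normal 0.8659 0.5001 0.0000
    outer loop
      vertex 28.00 14.00 0.00
      vertex 21.00 26.12 0.00
      vertex 21.00 26.12 13.00
    endloop
  endfacet
  facet normal 0.8659 0.5001 0.0000
    outer loop
      vertex 28.00 14.00 0.00
      vertex 21.00 26.12 13.00
      vertex 28.00 14.00 13.00
    endloop
  endfacet
  facet normal 0.0000 1.0000 0.0000
    outer loop
      vertex 21.00 26.12 0.00
      vertex 7.00 26.12 0.00
      vertex 7.00 26.12 13.00
    endloop
  endfacet
  facet normal 0.0000 1.0000 0.0000
    outer loop
      vertex 21.00 26.12 0.00
      vertex 7.00 26.12 13.00
      vertex 21.00 26.12 13.00
    endloop
  endfacet
  facet normal -0.8659 0.5001 0.0000
    outer loop
      vertex 7.00 26.12 0.00
      vertex 0.00 14.00 0.00
      vertex 0.00 14.00 13.00
    endloop
  endfacet
  facet normal -0.8659 0.5001 0.0000
    outer loop
      vertex 7.00 26.12 0.00
      vertex 0.00 14.00 13.00
      vertex 7.00 26.12 13.00
    endloop
  endfacet
  facet normal -0.8659 -0.5001 0.0000
    outer loop
      vertex 0.00 14.00 0.00
      vertex 7.00 1.88 0.00
      vertex 7.00 1.88 13.00
    endloop
  endfacet
  facet normal -0.8659 -0.5001 0.0000
    outer loop
      vertex 0.00 14.00 0.00
      vertex 7.00 1.88 13.00
      vertex 0.00 14.00 13.00
    endloop
  endfacet
  facet normal 0.0000 -1.0000 0.0000
    outer loop
      vertex 7.00 1.88 0.00
      vertex 21.00 1.88 0.00
      vertex 21.00 1.88 13.00
    endloop
  endfacet
  facet normal 0.0000 -1.0000 0.0000
    outer loop
      vertex 7.00 1.88 0.00
      vertex 21.00 1.88 13.00
      vertex 7.00 1.88 13.00
    endloop
  endfacet
  facet normal 0.8659 -0.5001 0.0000
    outer loop
      vertex 21.00 1.88 0.00
      vertex 28.00 14.00 0.00
      vertex 28.00 14.00 13.00
    endloop
  endfacet
  facet normal 0.8659 -0.5001 0.0000
    outer loop
      vertex 21.00 1.88 0.00
      vertex 28.00 14.00 13.00
      vertex 21.00 1.88 13.00
    endloop
  endfacet
endsolid part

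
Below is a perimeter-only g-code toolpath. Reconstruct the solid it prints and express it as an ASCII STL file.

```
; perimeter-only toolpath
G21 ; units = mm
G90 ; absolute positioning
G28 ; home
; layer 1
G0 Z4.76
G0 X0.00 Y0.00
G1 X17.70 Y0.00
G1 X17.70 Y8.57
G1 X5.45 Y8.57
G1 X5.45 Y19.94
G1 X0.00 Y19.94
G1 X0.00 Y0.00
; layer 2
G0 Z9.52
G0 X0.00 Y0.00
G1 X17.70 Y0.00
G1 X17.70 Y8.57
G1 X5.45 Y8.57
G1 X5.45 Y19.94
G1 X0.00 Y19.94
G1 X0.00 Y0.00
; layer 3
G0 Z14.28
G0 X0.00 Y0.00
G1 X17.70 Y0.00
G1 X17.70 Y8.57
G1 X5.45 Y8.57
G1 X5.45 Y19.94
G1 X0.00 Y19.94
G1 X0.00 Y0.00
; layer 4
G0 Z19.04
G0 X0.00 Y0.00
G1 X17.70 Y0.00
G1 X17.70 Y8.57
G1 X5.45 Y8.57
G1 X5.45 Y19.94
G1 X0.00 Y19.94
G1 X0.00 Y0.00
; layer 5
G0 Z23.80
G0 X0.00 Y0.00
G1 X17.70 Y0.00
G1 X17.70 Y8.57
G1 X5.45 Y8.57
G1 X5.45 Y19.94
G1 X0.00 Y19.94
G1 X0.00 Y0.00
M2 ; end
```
solid part
  facet normal 0.0000 0.0000 -1.0000
    outer loop
      vertex 17.70 8.57 0.00
      vertex 17.70 0.00 0.00
      vertex 0.00 0.00 0.00
    endloop
  endfacet
  facet normal 0.0000 0.0000 -1.0000
    outer loop
      vertex 5.45 8.57 0.00
      vertex 17.70 8.57 0.00
      vertex 0.00 0.00 0.00
    endloop
  endfacet
  facet normal 0.0000 0.0000 -1.0000
    outer loop
      vertex 5.45 19.94 0.00
      vertex 5.45 8.57 0.00
      vertex 0.00 0.00 0.00
    endloop
  endfacet
  facet normal 0.0000 0.0000 -1.0000
    outer loop
      vertex 0.00 19.94 0.00
      vertex 5.45 19.94 0.00
      vertex 0.00 0.00 0.00
    endloop
  endfacet
  facet normal 0.0000 0.0000 1.0000
    outer loop
      vertex 0.00 0.00 23.80
      vertex 17.70 0.00 23.80
      vertex 17.70 8.57 23.80
    endloop
  endfacet
  facet normal 0.0000 0.0000 1.0000
    outer loop
      vertex 0.00 0.00 23.80
      vertex 17.70 8.57 23.80
      vertex 5.45 8.57 23.80
    endloop
  endfacet
  facet normal 0.0000 0.0000 1.0000
    outer loop
      vertex 0.00 0.00 23.80
      vertex 5.45 8.57 23.80
      vertex 5.45 19.94 23.80
    endloop
  endfacet
  facet normal 0.0000 0.0000 1.0000
    outer loop
      vertex 0.00 0.00 23.80
      vertex 5.45 19.94 23.80
      vertex 0.00 19.94 23.80
    endloop
  endfacet
  facet normal 0.0000 -1.0000 0.0000
    outer loop
      vertex 0.00 0.00 0.00
      vertex 17.70 0.00 0.00
      vertex 17.70 0.00 23.80
    endloop
  endfacet
  facet normal 0.0000 -1.0000 0.0000
    outer loop
      vertex 0.00 0.00 0.00
      vertex 17.70 0.00 23.80
      vertex 0.00 0.00 23.80
    endloop
  endfacet
  facet normal 1.0000 0.0000 0.0000
    outer loop
      vertex 17.70 0.00 0.00
      vertex 17.70 8.57 0.00
      vertex 17.70 8.57 23.80
    endloop
  endfacet
  facet normal 1.0000 0.0000 0.0000
    outer loop
      vertex 17.70 0.00 0.00
      vertex 17.70 8.57 23.80
      vertex 17.70 0.00 23.80
    endloop
  endfacet
  facet normal 0.0000 1.0000 0.0000
    outer loop
      vertex 17.70 8.57 0.00
      vertex 5.45 8.57 0.00
      vertex 5.45 8.57 23.80
    endloop
  endfacet
  facet normal 0.0000 1.0000 0.0000
    outer loop
      vertex 17.70 8.57 0.00
      vertex 5.45 8.57 23.80
      vertex 17.70 8.57 23.80
    endloop
  endfacet
  facet normal 1.0000 0.0000 0.0000
    outer loop
      vertex 5.45 8.57 0.00
      vertex 5.45 19.94 0.00
      vertex 5.45 19.94 23.80
    endloop
  endfacet
  facet normal 1.0000 0.0000 0.0000
    outer loop
      vertex 5.45 8.57 0.00
      vertex 5.45 19.94 23.80
      vertex 5.45 8.57 23.80
    endloop
  endfacet
  facet normal 0.0000 1.0000 0.0000
    outer loop
      vertex 5.45 19.94 0.00
      vertex 0.00 19.94 0.00
      vertex 0.00 19.94 23.80
    endloop
  endfacet
  facet normal 0.0000 1.0000 0.0000
    outer loop
      vertex 5.45 19.94 0.00
      vertex 0.00 19.94 23.80
      vertex 5.45 19.94 23.80
    endloop
  endfacet
  facet normal -1.0000 0.0000 0.0000
    outer loop
      vertex 0.00 19.94 0.00
      vertex 0.00 0.00 0.00
      vertex 0.00 0.00 23.80
    endloop
  endfacet
  facet normal -1.0000 0.0000 0.0000
    outer loop
      vertex 0.00 19.94 0.00
      vertex 0.00 0.00 23.80
      vertex 0.00 19.94 23.80
    endloop
  endfacet
endsolid part

The G0 Z moves step by Δz≈4.76 mm. Every layer's G1 loop is the same polygon, so the solid is a straight extrusion of it from z=0 to z≈23.8. Closing with flat bottom and top caps and triangulating gives 20 facets — an L-shaped prism: outer 17.7 × 19.9 mm, arm thicknesses ≈ 8.57 mm (horizontal) and 5.45 mm (vertical), extruded 23.8 mm in z.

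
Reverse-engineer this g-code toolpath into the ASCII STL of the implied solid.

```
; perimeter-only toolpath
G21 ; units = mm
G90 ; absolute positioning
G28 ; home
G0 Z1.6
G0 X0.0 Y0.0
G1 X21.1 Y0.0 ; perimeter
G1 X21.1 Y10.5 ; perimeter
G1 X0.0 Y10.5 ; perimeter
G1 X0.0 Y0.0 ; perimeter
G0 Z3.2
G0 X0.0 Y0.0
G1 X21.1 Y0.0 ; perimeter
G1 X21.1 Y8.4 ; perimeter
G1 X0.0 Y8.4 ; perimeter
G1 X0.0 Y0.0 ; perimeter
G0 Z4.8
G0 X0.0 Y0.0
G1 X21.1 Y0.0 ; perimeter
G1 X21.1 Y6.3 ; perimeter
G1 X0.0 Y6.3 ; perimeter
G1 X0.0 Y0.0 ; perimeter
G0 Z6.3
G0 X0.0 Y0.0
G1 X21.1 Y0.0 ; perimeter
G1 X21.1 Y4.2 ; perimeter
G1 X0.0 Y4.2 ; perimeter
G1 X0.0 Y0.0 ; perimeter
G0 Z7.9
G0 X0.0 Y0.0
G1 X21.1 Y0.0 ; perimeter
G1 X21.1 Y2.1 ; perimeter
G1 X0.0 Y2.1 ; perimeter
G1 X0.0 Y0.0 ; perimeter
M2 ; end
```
solid part
  facet normal 0.0000 0.0000 -1.0000
    outer loop
      vertex 21.1 12.6 0.0
      vertex 21.1 0.0 0.0
      vertex 0.0 0.0 0.0
    endloop
  endfacet
  facet normal 0.0000 0.0000 -1.0000
    outer loop
      vertex 0.0 12.6 0.0
      vertex 21.1 12.6 0.0
      vertex 0.0 0.0 0.0
    endloop
  endfacet
  facet normal 0.0000 -1.0000 0.0000
    outer loop
      vertex 0.0 0.0 0.0
      vertex 21.1 0.0 0.0
      vertex 21.1 0.0 9.5
    endloop
  endfacet
  facet normal 0.0000 -1.0000 0.0000
    outer loop
      vertex 0.0 0.0 0.0
      vertex 21.1 0.0 9.5
      vertex 0.0 0.0 9.5
    endloop
  endfacet
  facet normal 0.0000 0.6020 0.7985
    outer loop
      vertex 0.0 0.0 9.5
      vertex 21.1 0.0 9.5
      vertex 21.1 12.6 0.0
    endloop
  endfacet
  facet normal 0.0000 0.6020 0.7985
    outer loop
      vertex 0.0 0.0 9.5
      vertex 21.1 12.6 0.0
      vertex 0.0 12.6 0.0
    endloop
  endfacet
  facet normal -1.0000 0.0000 0.0000
    outer loop
      vertex 0.0 0.0 9.5
      vertex 0.0 12.6 0.0
      vertex 0.0 0.0 0.0
    endloop
  endfacet
  facet normal 1.0000 0.0000 0.0000
    outer loop
      vertex 21.1 0.0 0.0
      vertex 21.1 12.6 0.0
      vertex 21.1 0.0 9.5
    endloop
  endfacet
endsolid part

The G0 Z moves step by Δz≈1.6 mm. The G1 loops shrink linearly with z, so the solid tapers from its base footprint up to z≈9.5. Closing with a flat bottom cap and the tapered top and triangulating gives 8 facets — a wedge (ramp): 21.1 × 12.6 mm base, rising to 9.5 mm along the y=0 edge and sloping linearly to z=0 at y=12.6.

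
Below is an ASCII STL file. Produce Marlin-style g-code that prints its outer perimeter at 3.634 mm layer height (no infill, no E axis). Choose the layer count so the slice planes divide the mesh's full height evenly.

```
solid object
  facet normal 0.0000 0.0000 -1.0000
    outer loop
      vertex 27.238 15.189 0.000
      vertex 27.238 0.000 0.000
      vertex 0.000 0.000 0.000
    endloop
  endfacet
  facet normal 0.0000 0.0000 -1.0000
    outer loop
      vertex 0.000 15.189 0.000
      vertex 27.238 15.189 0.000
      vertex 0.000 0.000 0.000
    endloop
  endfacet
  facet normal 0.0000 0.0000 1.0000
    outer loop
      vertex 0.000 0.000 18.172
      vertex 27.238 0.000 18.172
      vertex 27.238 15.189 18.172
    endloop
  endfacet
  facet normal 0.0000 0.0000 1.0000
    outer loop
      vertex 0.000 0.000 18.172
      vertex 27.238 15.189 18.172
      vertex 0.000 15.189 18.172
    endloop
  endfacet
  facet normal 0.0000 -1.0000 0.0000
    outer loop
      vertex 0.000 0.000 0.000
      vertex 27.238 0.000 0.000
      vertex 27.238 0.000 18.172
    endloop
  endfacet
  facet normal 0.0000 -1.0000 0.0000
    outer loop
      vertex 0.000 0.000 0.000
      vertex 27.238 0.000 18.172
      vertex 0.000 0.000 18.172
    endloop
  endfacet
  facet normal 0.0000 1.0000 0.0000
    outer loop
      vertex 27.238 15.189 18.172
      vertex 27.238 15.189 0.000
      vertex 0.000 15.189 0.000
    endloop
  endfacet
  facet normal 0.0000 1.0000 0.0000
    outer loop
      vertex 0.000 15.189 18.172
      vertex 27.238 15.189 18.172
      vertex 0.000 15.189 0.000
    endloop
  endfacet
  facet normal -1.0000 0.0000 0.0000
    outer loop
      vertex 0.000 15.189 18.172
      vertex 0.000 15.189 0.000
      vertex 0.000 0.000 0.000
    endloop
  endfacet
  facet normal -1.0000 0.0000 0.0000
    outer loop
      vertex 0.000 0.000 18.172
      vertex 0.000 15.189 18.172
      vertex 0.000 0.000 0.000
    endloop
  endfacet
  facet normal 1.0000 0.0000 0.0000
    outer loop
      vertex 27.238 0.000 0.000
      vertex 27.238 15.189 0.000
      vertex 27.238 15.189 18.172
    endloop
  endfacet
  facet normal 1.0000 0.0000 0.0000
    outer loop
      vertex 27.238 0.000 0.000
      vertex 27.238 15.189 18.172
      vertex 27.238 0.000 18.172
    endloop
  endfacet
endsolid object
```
; perimeter-only toolpath
G21 ; units = mm
G90 ; absolute positioning
G28 ; home
; layer 1
G0 Z3.634
G0 X0.000 Y0.000
G1 X27.238 Y0.000
G1 X27.238 Y15.189
G1 X0.000 Y15.189
G1 X0.000 Y0.000
; layer 2
G0 Z7.269
G0 X0.000 Y0.000
G1 X27.238 Y0.000
G1 X27.238 Y15.189
G1 X0.000 Y15.189
G1 X0.000 Y0.000
; layer 3
G0 Z10.903
G0 X0.000 Y0.000
G1 X27.238 Y0.000
G1 X27.238 Y15.189
G1 X0.000 Y15.189
G1 X0.000 Y0.000
; layer 4
G0 Z14.538
G0 X0.000 Y0.000
G1 X27.238 Y0.000
G1 X27.238 Y15.189
G1 X0.000 Y15.189
G1 X0.000 Y0.000
; layer 5
G0 Z18.172
G0 X0.000 Y0.000
G1 X27.238 Y0.000
G1 X27.238 Y15.189
G1 X0.000 Y15.189
G1 X0.000 Y0.000
M2 ; end

The solid is a rectangular box, roughly 27.2 × 15.2 mm footprint and 18.2 mm tall. Slicing at Δz = 3.634 mm — 5 equal slices spanning the solid's height, so layer i sits at z = i·h/5 — gives 5 non-empty perimeters. Each is a 4-segment closed polygon; G0 lifts to the layer z and rapids to the start vertex, then G1 traces the edges.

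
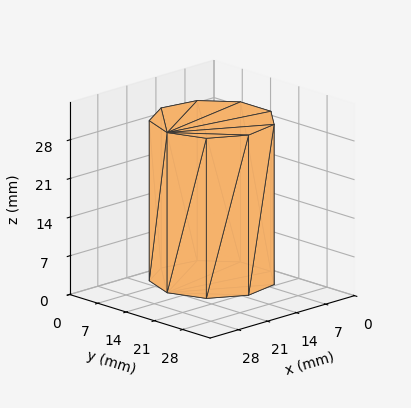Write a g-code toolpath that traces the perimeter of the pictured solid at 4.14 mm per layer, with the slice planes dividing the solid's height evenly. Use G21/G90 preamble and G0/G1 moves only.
Reading the render: the shape is a regular 9-sided prism (a cylinder approximated with 9 flat sides), circumscribed radius ≈ 11 mm, height ≈ 29 mm (dimensions read to the nearest mm from the axis ticks). For the g-code, the solid's height is divided into equal slices at the stated Δz and each level perimeter traced with G1 moves after a G0 lift.

; perimeter-only toolpath
G21 ; units = mm
G90 ; absolute positioning
G28 ; home
; layer 1
G0 Z4.14
G0 X22.00 Y11.00
G1 X19.43 Y18.07
G1 X12.91 Y21.83
G1 X5.50 Y20.53
G1 X0.66 Y14.76
G1 X0.66 Y7.24
G1 X5.50 Y1.47
G1 X12.91 Y0.17
G1 X19.43 Y3.93
G1 X22.00 Y11.00
; layer 2
G0 Z8.29
G0 X22.00 Y11.00
G1 X19.43 Y18.07
G1 X12.91 Y21.83
G1 X5.50 Y20.53
G1 X0.66 Y14.76
G1 X0.66 Y7.24
G1 X5.50 Y1.47
G1 X12.91 Y0.17
G1 X19.43 Y3.93
G1 X22.00 Y11.00
; layer 3
G0 Z12.43
G0 X22.00 Y11.00
G1 X19.43 Y18.07
G1 X12.91 Y21.83
G1 X5.50 Y20.53
G1 X0.66 Y14.76
G1 X0.66 Y7.24
G1 X5.50 Y1.47
G1 X12.91 Y0.17
G1 X19.43 Y3.93
G1 X22.00 Y11.00
; layer 4
G0 Z16.57
G0 X22.00 Y11.00
G1 X19.43 Y18.07
G1 X12.91 Y21.83
G1 X5.50 Y20.53
G1 X0.66 Y14.76
G1 X0.66 Y7.24
G1 X5.50 Y1.47
G1 X12.91 Y0.17
G1 X19.43 Y3.93
G1 X22.00 Y11.00
; layer 5
G0 Z20.71
G0 X22.00 Y11.00
G1 X19.43 Y18.07
G1 X12.91 Y21.83
G1 X5.50 Y20.53
G1 X0.66 Y14.76
G1 X0.66 Y7.24
G1 X5.50 Y1.47
G1 X12.91 Y0.17
G1 X19.43 Y3.93
G1 X22.00 Y11.00
; layer 6
G0 Z24.86
G0 X22.00 Y11.00
G1 X19.43 Y18.07
G1 X12.91 Y21.83
G1 X5.50 Y20.53
G1 X0.66 Y14.76
G1 X0.66 Y7.24
G1 X5.50 Y1.47
G1 X12.91 Y0.17
G1 X19.43 Y3.93
G1 X22.00 Y11.00
; layer 7
G0 Z29.00
G0 X22.00 Y11.00
G1 X19.43 Y18.07
G1 X12.91 Y21.83
G1 X5.50 Y20.53
G1 X0.66 Y14.76
G1 X0.66 Y7.24
G1 X5.50 Y1.47
G1 X12.91 Y0.17
G1 X19.43 Y3.93
G1 X22.00 Y11.00
M2 ; end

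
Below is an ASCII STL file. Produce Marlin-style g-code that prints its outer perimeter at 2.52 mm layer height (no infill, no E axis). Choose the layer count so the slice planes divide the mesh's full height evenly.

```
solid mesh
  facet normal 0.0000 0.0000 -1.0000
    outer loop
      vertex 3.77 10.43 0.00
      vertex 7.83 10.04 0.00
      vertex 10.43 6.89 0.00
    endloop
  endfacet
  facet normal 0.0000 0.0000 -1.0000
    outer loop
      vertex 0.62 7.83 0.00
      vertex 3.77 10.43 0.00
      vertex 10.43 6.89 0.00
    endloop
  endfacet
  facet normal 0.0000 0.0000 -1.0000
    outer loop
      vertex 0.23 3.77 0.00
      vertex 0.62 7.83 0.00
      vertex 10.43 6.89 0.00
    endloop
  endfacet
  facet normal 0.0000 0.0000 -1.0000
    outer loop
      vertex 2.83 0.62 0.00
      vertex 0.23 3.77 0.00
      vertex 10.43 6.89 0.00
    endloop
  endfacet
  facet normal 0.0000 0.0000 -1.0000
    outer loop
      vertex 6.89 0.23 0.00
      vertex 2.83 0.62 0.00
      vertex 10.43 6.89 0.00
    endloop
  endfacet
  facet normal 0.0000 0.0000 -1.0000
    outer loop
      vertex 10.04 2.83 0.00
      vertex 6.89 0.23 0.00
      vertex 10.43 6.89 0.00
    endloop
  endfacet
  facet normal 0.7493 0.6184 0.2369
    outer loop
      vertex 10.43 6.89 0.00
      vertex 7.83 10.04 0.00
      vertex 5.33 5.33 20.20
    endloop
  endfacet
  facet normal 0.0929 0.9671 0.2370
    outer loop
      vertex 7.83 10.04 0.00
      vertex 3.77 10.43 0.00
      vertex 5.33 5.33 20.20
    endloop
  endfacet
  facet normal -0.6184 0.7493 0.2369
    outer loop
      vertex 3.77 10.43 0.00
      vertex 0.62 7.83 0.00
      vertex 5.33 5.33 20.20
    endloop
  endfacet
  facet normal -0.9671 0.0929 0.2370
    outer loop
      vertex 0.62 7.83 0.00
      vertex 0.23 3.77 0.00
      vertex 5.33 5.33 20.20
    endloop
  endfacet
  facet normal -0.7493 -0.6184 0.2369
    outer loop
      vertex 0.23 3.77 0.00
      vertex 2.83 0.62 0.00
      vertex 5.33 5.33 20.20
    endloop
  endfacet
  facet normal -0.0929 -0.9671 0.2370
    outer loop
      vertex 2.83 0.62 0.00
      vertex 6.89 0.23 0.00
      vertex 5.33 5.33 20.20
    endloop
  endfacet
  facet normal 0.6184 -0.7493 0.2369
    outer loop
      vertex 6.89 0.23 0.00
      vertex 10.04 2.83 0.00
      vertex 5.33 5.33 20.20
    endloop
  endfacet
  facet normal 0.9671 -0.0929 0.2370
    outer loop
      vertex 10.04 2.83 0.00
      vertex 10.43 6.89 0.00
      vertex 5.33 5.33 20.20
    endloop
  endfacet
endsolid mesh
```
; perimeter-only toolpath
G21 ; units = mm
G90 ; absolute positioning
G28 ; home
; layer 1
G0 Z2.52
G0 X9.79 Y6.69
G1 X7.52 Y9.45
G1 X3.96 Y9.79
G1 X1.21 Y7.52
G1 X0.87 Y3.96
G1 X3.14 Y1.21
G1 X6.69 Y0.87
G1 X9.45 Y3.14
G1 X9.79 Y6.69
; layer 2
G0 Z5.05
G0 X9.15 Y6.50
G1 X7.21 Y8.86
G1 X4.16 Y9.15
G1 X1.80 Y7.21
G1 X1.51 Y4.16
G1 X3.46 Y1.80
G1 X6.50 Y1.51
G1 X8.86 Y3.46
G1 X9.15 Y6.50
; layer 3
G0 Z7.57
G0 X8.52 Y6.30
G1 X6.89 Y8.27
G1 X4.36 Y8.52
G1 X2.39 Y6.89
G1 X2.14 Y4.36
G1 X3.77 Y2.39
G1 X6.30 Y2.14
G1 X8.27 Y3.77
G1 X8.52 Y6.30
; layer 4
G0 Z10.10
G0 X7.88 Y6.11
G1 X6.58 Y7.68
G1 X4.55 Y7.88
G1 X2.98 Y6.58
G1 X2.78 Y4.55
G1 X4.08 Y2.98
G1 X6.11 Y2.78
G1 X7.68 Y4.08
G1 X7.88 Y6.11
; layer 5
G0 Z12.62
G0 X7.24 Y5.91
G1 X6.27 Y7.10
G1 X4.75 Y7.24
G1 X3.56 Y6.27
G1 X3.42 Y4.75
G1 X4.39 Y3.56
G1 X5.91 Y3.42
G1 X7.10 Y4.39
G1 X7.24 Y5.91
; layer 6
G0 Z15.15
G0 X6.61 Y5.72
G1 X5.96 Y6.51
G1 X4.94 Y6.61
G1 X4.15 Y5.96
G1 X4.05 Y4.94
G1 X4.71 Y4.15
G1 X5.72 Y4.05
G1 X6.51 Y4.71
G1 X6.61 Y5.72
; layer 7
G0 Z17.68
G0 X5.97 Y5.52
G1 X5.64 Y5.92
G1 X5.13 Y5.97
G1 X4.74 Y5.64
G1 X4.69 Y5.13
G1 X5.02 Y4.74
G1 X5.52 Y4.69
G1 X5.92 Y5.02
G1 X5.97 Y5.52
M2 ; end

The solid is a regular 8-sided pyramid, base circumscribed radius ≈ 5.33 mm, apex at z ≈ 20.2 mm. Slicing at Δz = 2.52 mm — 8 equal slices spanning the solid's height, so layer i sits at z = i·h/8 — gives 7 non-empty perimeters. Each is a 8-segment closed polygon; G0 lifts to the layer z and rapids to the start vertex, then G1 traces the edges. The cross-section shrinks linearly with z (the slice at the apex is degenerate and omitted).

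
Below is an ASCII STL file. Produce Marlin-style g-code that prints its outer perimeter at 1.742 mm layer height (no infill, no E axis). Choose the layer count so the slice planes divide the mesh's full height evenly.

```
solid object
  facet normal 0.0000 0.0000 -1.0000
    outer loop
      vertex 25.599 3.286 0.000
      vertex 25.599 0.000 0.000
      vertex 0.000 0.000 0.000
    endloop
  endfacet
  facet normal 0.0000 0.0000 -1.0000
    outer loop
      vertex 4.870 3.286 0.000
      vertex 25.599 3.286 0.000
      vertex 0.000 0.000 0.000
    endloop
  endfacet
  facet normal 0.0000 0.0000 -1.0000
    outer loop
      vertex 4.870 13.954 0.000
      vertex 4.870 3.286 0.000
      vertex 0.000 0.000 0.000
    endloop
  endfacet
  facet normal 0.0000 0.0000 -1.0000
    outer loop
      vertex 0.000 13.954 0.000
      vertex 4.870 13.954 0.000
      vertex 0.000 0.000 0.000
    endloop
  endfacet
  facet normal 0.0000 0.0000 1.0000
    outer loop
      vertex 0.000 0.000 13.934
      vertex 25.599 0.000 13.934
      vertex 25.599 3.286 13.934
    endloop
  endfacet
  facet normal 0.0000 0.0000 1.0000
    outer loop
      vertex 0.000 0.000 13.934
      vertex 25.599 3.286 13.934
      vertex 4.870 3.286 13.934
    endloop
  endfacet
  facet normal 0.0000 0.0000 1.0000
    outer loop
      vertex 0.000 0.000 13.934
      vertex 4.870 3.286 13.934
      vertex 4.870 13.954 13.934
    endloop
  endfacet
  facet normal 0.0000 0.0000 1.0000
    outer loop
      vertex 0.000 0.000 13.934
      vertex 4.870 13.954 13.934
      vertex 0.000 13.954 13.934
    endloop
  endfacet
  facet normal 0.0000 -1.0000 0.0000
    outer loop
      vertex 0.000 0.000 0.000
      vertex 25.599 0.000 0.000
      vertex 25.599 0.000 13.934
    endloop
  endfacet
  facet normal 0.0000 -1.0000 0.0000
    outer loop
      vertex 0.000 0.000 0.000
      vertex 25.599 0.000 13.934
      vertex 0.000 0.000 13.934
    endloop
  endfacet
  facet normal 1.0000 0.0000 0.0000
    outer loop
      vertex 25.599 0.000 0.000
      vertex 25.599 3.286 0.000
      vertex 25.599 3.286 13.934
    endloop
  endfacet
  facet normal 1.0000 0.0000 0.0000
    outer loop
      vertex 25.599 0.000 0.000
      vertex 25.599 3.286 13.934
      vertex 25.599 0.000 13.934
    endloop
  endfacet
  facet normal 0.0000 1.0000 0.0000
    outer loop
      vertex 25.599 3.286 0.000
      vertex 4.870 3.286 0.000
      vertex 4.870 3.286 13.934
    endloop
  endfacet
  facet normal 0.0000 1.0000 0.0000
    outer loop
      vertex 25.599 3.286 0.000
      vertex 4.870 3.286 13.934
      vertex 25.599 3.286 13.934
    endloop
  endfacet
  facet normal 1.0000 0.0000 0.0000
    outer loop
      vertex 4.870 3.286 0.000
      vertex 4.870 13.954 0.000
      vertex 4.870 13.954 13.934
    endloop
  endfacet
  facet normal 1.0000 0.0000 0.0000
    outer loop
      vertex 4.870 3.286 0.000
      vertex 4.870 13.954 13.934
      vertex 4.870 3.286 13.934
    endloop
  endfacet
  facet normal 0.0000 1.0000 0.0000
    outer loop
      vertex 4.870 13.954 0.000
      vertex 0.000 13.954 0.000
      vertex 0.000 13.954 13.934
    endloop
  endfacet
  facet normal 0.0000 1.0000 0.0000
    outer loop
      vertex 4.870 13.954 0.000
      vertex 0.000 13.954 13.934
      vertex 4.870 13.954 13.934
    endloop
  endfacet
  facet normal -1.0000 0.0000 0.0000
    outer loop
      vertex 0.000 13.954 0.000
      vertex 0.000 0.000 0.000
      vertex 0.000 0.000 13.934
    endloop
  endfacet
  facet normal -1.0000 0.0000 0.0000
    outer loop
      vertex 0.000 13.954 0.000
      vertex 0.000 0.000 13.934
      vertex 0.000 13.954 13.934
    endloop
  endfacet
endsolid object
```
; perimeter-only toolpath
G21 ; units = mm
G90 ; absolute positioning
G28 ; home
; layer 1
G0 Z1.742
G0 X0.000 Y0.000
G1 X25.599 Y0.000
G1 X25.599 Y3.286
G1 X4.870 Y3.286
G1 X4.870 Y13.954
G1 X0.000 Y13.954
G1 X0.000 Y0.000
; layer 2
G0 Z3.483
G0 X0.000 Y0.000
G1 X25.599 Y0.000
G1 X25.599 Y3.286
G1 X4.870 Y3.286
G1 X4.870 Y13.954
G1 X0.000 Y13.954
G1 X0.000 Y0.000
; layer 3
G0 Z5.225
G0 X0.000 Y0.000
G1 X25.599 Y0.000
G1 X25.599 Y3.286
G1 X4.870 Y3.286
G1 X4.870 Y13.954
G1 X0.000 Y13.954
G1 X0.000 Y0.000
; layer 4
G0 Z6.967
G0 X0.000 Y0.000
G1 X25.599 Y0.000
G1 X25.599 Y3.286
G1 X4.870 Y3.286
G1 X4.870 Y13.954
G1 X0.000 Y13.954
G1 X0.000 Y0.000
; layer 5
G0 Z8.709
G0 X0.000 Y0.000
G1 X25.599 Y0.000
G1 X25.599 Y3.286
G1 X4.870 Y3.286
G1 X4.870 Y13.954
G1 X0.000 Y13.954
G1 X0.000 Y0.000
; layer 6
G0 Z10.450
G0 X0.000 Y0.000
G1 X25.599 Y0.000
G1 X25.599 Y3.286
G1 X4.870 Y3.286
G1 X4.870 Y13.954
G1 X0.000 Y13.954
G1 X0.000 Y0.000
; layer 7
G0 Z12.192
G0 X0.000 Y0.000
G1 X25.599 Y0.000
G1 X25.599 Y3.286
G1 X4.870 Y3.286
G1 X4.870 Y13.954
G1 X0.000 Y13.954
G1 X0.000 Y0.000
; layer 8
G0 Z13.934
G0 X0.000 Y0.000
G1 X25.599 Y0.000
G1 X25.599 Y3.286
G1 X4.870 Y3.286
G1 X4.870 Y13.954
G1 X0.000 Y13.954
G1 X0.000 Y0.000
M2 ; end

The solid is an L-shaped prism: outer 25.6 × 14 mm, arm thicknesses ≈ 3.29 mm (horizontal) and 4.87 mm (vertical), extruded 13.9 mm in z. Slicing at Δz = 1.742 mm — 8 equal slices spanning the solid's height, so layer i sits at z = i·h/8 — gives 8 non-empty perimeters. Each is a 6-segment closed polygon; G0 lifts to the layer z and rapids to the start vertex, then G1 traces the edges.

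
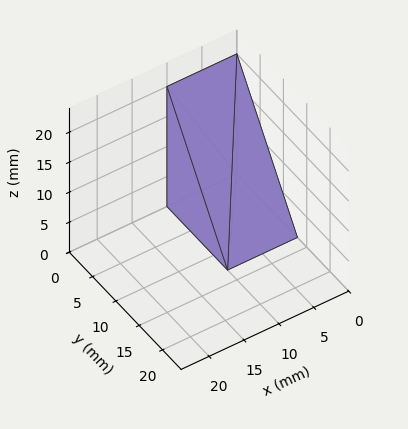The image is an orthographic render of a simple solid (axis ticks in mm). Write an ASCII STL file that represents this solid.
Reading the render: the shape is a wedge (ramp): 10 × 13 mm base, rising to 20 mm along the y=0 edge and sloping linearly to z=0 at y=13 (dimensions read to the nearest mm from the axis ticks). For the STL, each face is triangulated and given an outward normal.

solid part
  facet normal 0.0000 0.0000 -1.0000
    outer loop
      vertex 10.000 13.000 0.000
      vertex 10.000 0.000 0.000
      vertex 0.000 0.000 0.000
    endloop
  endfacet
  facet normal 0.0000 0.0000 -1.0000
    outer loop
      vertex 0.000 13.000 0.000
      vertex 10.000 13.000 0.000
      vertex 0.000 0.000 0.000
    endloop
  endfacet
  facet normal 0.0000 -1.0000 0.0000
    outer loop
      vertex 0.000 0.000 0.000
      vertex 10.000 0.000 0.000
      vertex 10.000 0.000 20.000
    endloop
  endfacet
  facet normal 0.0000 -1.0000 0.0000
    outer loop
      vertex 0.000 0.000 0.000
      vertex 10.000 0.000 20.000
      vertex 0.000 0.000 20.000
    endloop
  endfacet
  facet normal 0.0000 0.8384 0.5450
    outer loop
      vertex 0.000 0.000 20.000
      vertex 10.000 0.000 20.000
      vertex 10.000 13.000 0.000
    endloop
  endfacet
  facet normal 0.0000 0.8384 0.5450
    outer loop
      vertex 0.000 0.000 20.000
      vertex 10.000 13.000 0.000
      vertex 0.000 13.000 0.000
    endloop
  endfacet
  facet normal -1.0000 0.0000 0.0000
    outer loop
      vertex 0.000 0.000 20.000
      vertex 0.000 13.000 0.000
      vertex 0.000 0.000 0.000
    endloop
  endfacet
  facet normal 1.0000 0.0000 0.0000
    outer loop
      vertex 10.000 0.000 0.000
      vertex 10.000 13.000 0.000
      vertex 10.000 0.000 20.000
    endloop
  endfacet
endsolid part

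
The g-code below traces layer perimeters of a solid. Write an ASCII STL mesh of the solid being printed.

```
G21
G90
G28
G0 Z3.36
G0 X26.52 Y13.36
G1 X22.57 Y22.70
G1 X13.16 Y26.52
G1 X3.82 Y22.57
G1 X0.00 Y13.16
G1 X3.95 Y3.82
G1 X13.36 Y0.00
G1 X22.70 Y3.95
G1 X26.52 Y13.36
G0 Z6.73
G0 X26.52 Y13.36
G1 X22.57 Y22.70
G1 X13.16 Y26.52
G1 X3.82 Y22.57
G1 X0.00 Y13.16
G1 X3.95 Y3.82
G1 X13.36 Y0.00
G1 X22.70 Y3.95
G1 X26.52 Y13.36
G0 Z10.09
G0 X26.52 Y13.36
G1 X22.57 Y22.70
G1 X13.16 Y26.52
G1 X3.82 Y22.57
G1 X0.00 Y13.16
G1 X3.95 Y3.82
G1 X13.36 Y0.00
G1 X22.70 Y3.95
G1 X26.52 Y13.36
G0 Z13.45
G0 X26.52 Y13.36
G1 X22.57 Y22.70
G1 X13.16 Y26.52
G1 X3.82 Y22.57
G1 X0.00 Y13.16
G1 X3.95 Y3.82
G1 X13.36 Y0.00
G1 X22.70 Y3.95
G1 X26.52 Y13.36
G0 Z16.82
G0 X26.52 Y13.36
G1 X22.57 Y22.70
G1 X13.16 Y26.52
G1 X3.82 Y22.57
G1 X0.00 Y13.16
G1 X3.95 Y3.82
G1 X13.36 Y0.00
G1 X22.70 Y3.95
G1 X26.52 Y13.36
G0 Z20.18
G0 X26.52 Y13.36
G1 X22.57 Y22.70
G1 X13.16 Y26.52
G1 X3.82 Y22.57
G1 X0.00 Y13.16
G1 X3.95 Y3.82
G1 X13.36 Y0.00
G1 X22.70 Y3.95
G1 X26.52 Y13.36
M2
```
solid part
  facet normal 0.0000 0.0000 -1.0000
    outer loop
      vertex 13.16 26.52 0.00
      vertex 22.57 22.70 0.00
      vertex 26.52 13.36 0.00
    endloop
  endfacet
  facet normal 0.0000 0.0000 -1.0000
    outer loop
      vertex 3.82 22.57 0.00
      vertex 13.16 26.52 0.00
      vertex 26.52 13.36 0.00
    endloop
  endfacet
  facet normal 0.0000 0.0000 -1.0000
    outer loop
      vertex 0.00 13.16 0.00
      vertex 3.82 22.57 0.00
      vertex 26.52 13.36 0.00
    endloop
  endfacet
  facet normal 0.0000 0.0000 -1.0000
    outer loop
      vertex 3.95 3.82 0.00
      vertex 0.00 13.16 0.00
      vertex 26.52 13.36 0.00
    endloop
  endfacet
  facet normal 0.0000 0.0000 -1.0000
    outer loop
      vertex 13.36 0.00 0.00
      vertex 3.95 3.82 0.00
      vertex 26.52 13.36 0.00
    endloop
  endfacet
  facet normal 0.0000 0.0000 -1.0000
    outer loop
      vertex 22.70 3.95 0.00
      vertex 13.36 0.00 0.00
      vertex 26.52 13.36 0.00
    endloop
  endfacet
  facet normal 0.0000 0.0000 1.0000
    outer loop
      vertex 26.52 13.36 20.18
      vertex 22.57 22.70 20.18
      vertex 13.16 26.52 20.18
    endloop
  endfacet
  facet normal 0.0000 0.0000 1.0000
    outer loop
      vertex 26.52 13.36 20.18
      vertex 13.16 26.52 20.18
      vertex 3.82 22.57 20.18
    endloop
  endfacet
  facet normal 0.0000 0.0000 1.0000
    outer loop
      vertex 26.52 13.36 20.18
      vertex 3.82 22.57 20.18
      vertex 0.00 13.16 20.18
    endloop
  endfacet
  facet normal 0.0000 0.0000 1.0000
    outer loop
      vertex 26.52 13.36 20.18
      vertex 0.00 13.16 20.18
      vertex 3.95 3.82 20.18
    endloop
  endfacet
  facet normal 0.0000 0.0000 1.0000
    outer loop
      vertex 26.52 13.36 20.18
      vertex 3.95 3.82 20.18
      vertex 13.36 0.00 20.18
    endloop
  endfacet
  facet normal 0.0000 0.0000 1.0000
    outer loop
      vertex 26.52 13.36 20.18
      vertex 13.36 0.00 20.18
      vertex 22.70 3.95 20.18
    endloop
  endfacet
  facet normal 0.9210 0.3895 0.0000
    outer loop
      vertex 26.52 13.36 0.00
      vertex 22.57 22.70 0.00
      vertex 22.57 22.70 20.18
    endloop
  endfacet
  facet normal 0.9210 0.3895 0.0000
    outer loop
      vertex 26.52 13.36 0.00
      vertex 22.57 22.70 20.18
      vertex 26.52 13.36 20.18
    endloop
  endfacet
  facet normal 0.3761 0.9266 0.0000
    outer loop
      vertex 22.57 22.70 0.00
      vertex 13.16 26.52 0.00
      vertex 13.16 26.52 20.18
    endloop
  endfacet
  facet normal 0.3761 0.9266 0.0000
    outer loop
      vertex 22.57 22.70 0.00
      vertex 13.16 26.52 20.18
      vertex 22.57 22.70 20.18
    endloop
  endfacet
  facet normal -0.3895 0.9210 0.0000
    outer loop
      vertex 13.16 26.52 0.00
      vertex 3.82 22.57 0.00
      vertex 3.82 22.57 20.18
    endloop
  endfacet
  facet normal -0.3895 0.9210 0.0000
    outer loop
      vertex 13.16 26.52 0.00
      vertex 3.82 22.57 20.18
      vertex 13.16 26.52 20.18
    endloop
  endfacet
  facet normal -0.9266 0.3761 0.0000
    outer loop
      vertex 3.82 22.57 0.00
      vertex 0.00 13.16 0.00
      vertex 0.00 13.16 20.18
    endloop
  endfacet
  facet normal -0.9266 0.3761 0.0000
    outer loop
      vertex 3.82 22.57 0.00
      vertex 0.00 13.16 20.18
      vertex 3.82 22.57 20.18
    endloop
  endfacet
  facet normal -0.9210 -0.3895 0.0000
    outer loop
      vertex 0.00 13.16 0.00
      vertex 3.95 3.82 0.00
      vertex 3.95 3.82 20.18
    endloop
  endfacet
  facet normal -0.9210 -0.3895 0.0000
    outer loop
      vertex 0.00 13.16 0.00
      vertex 3.95 3.82 20.18
      vertex 0.00 13.16 20.18
    endloop
  endfacet
  facet normal -0.3761 -0.9266 0.0000
    outer loop
      vertex 3.95 3.82 0.00
      vertex 13.36 0.00 0.00
      vertex 13.36 0.00 20.18
    endloop
  endfacet
  facet normal -0.3761 -0.9266 0.0000
    outer loop
      vertex 3.95 3.82 0.00
      vertex 13.36 0.00 20.18
      vertex 3.95 3.82 20.18
    endloop
  endfacet
  facet normal 0.3895 -0.9210 0.0000
    outer loop
      vertex 13.36 0.00 0.00
      vertex 22.70 3.95 0.00
      vertex 22.70 3.95 20.18
    endloop
  endfacet
  facet normal 0.3895 -0.9210 0.0000
    outer loop
      vertex 13.36 0.00 0.00
      vertex 22.70 3.95 20.18
      vertex 13.36 0.00 20.18
    endloop
  endfacet
  facet normal 0.9266 -0.3761 0.0000
    outer loop
      vertex 22.70 3.95 0.00
      vertex 26.52 13.36 0.00
      vertex 26.52 13.36 20.18
    endloop
  endfacet
  facet normal 0.9266 -0.3761 0.0000
    outer loop
      vertex 22.70 3.95 0.00
      vertex 26.52 13.36 20.18
      vertex 22.70 3.95 20.18
    endloop
  endfacet
endsolid part

The G0 Z moves step by Δz≈3.36 mm. Every layer's G1 loop is the same polygon, so the solid is a straight extrusion of it from z=0 to z≈20.2. Closing with flat bottom and top caps and triangulating gives 28 facets — a regular 8-sided prism (a cylinder approximated with 8 flat sides), circumscribed radius ≈ 13.3 mm, height ≈ 20.2 mm.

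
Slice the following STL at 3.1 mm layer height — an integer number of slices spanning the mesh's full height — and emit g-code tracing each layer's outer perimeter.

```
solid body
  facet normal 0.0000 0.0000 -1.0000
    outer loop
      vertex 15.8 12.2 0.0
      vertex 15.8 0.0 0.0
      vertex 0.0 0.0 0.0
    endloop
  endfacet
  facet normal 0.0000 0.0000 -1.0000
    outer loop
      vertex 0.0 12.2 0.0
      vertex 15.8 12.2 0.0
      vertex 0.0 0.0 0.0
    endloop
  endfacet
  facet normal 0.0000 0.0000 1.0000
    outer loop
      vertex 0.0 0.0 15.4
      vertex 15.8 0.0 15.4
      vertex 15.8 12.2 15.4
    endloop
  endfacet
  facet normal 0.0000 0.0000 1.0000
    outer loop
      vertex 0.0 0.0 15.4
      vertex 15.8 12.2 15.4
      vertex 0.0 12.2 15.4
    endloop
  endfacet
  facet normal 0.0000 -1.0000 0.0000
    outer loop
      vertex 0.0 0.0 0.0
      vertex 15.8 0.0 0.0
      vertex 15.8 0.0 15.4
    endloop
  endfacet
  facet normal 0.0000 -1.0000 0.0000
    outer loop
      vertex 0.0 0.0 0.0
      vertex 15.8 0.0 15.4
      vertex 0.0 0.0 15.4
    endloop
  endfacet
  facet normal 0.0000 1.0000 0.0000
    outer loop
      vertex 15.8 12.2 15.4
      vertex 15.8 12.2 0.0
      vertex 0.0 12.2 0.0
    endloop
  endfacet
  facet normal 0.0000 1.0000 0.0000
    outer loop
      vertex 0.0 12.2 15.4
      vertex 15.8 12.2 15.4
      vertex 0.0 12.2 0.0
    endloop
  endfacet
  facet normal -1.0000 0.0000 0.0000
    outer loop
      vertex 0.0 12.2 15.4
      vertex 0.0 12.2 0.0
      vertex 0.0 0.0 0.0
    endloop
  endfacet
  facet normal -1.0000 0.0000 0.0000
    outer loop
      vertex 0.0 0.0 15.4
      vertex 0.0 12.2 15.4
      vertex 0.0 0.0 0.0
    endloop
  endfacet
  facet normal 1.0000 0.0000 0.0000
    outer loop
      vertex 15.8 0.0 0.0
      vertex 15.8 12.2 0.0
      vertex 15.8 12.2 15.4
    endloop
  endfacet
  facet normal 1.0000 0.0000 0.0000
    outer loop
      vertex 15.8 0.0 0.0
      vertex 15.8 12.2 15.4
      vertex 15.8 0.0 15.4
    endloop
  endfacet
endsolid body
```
; perimeter-only toolpath
G21 ; units = mm
G90 ; absolute positioning
G28 ; home
; layer 1
G0 Z3.1
G0 X0.0 Y0.0
G1 X15.8 Y0.0
G1 X15.8 Y12.2
G1 X0.0 Y12.2
G1 X0.0 Y0.0
; layer 2
G0 Z6.2
G0 X0.0 Y0.0
G1 X15.8 Y0.0
G1 X15.8 Y12.2
G1 X0.0 Y12.2
G1 X0.0 Y0.0
; layer 3
G0 Z9.2
G0 X0.0 Y0.0
G1 X15.8 Y0.0
G1 X15.8 Y12.2
G1 X0.0 Y12.2
G1 X0.0 Y0.0
; layer 4
G0 Z12.3
G0 X0.0 Y0.0
G1 X15.8 Y0.0
G1 X15.8 Y12.2
G1 X0.0 Y12.2
G1 X0.0 Y0.0
; layer 5
G0 Z15.4
G0 X0.0 Y0.0
G1 X15.8 Y0.0
G1 X15.8 Y12.2
G1 X0.0 Y12.2
G1 X0.0 Y0.0
M2 ; end

The solid is a rectangular box, roughly 15.8 × 12.2 mm footprint and 15.4 mm tall. Slicing at Δz = 3.1 mm — 5 equal slices spanning the solid's height, so layer i sits at z = i·h/5 — gives 5 non-empty perimeters. Each is a 4-segment closed polygon; G0 lifts to the layer z and rapids to the start vertex, then G1 traces the edges.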